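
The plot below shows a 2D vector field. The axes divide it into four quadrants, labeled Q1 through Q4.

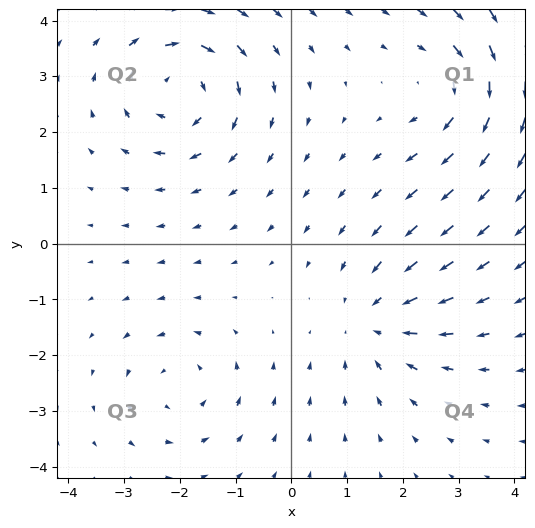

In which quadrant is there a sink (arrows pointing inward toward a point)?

The sink sits at approximately (1.5, -1.4), which lies in quadrant Q4. The divergence there is about -4, negative as expected for a sink.

Q4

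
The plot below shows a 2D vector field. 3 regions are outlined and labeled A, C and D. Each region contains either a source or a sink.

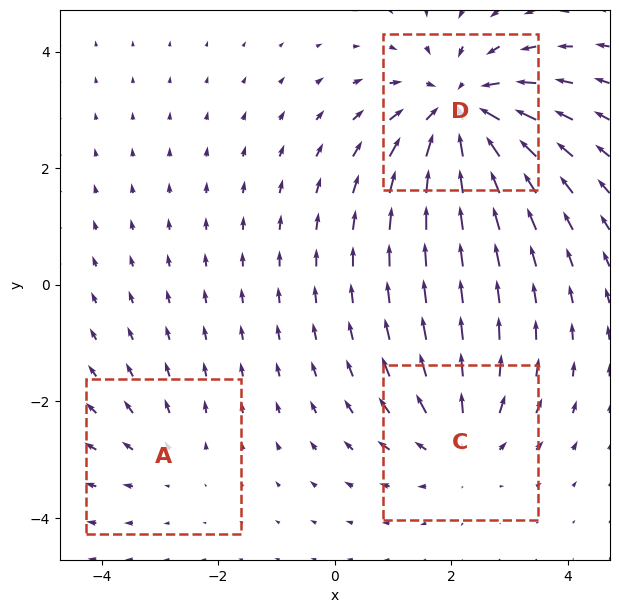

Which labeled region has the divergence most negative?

D

Divergence at each region's feature centre — A: about +2, C: about +3, D: about -5. Region D is most negative.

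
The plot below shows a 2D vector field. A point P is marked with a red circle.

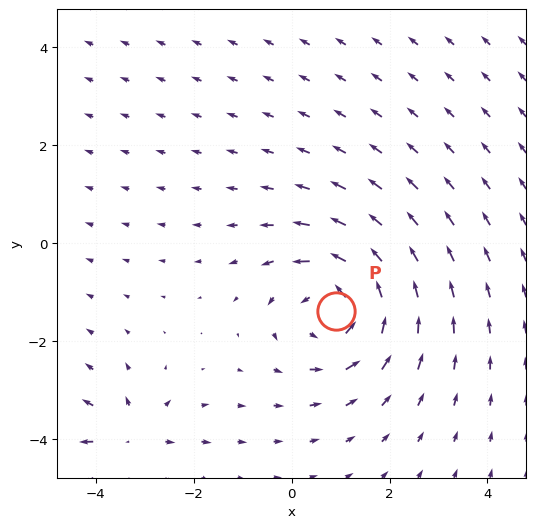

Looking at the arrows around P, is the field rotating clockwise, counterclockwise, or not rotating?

counterclockwise

Near P at (0.9, -1.4) the arrows circulate counterclockwise. The curl (z-component) there is about +5; positive curl means counterclockwise rotation.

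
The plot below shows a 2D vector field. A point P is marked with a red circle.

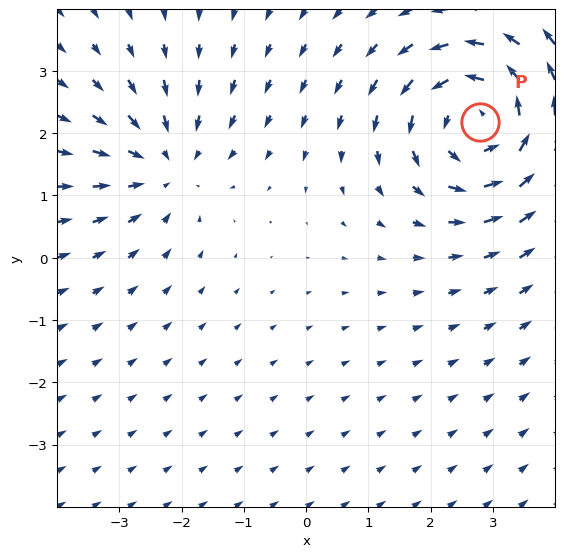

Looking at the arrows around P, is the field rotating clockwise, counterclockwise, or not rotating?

Near P at (2.8, 2.2) the arrows circulate counterclockwise. The curl (z-component) there is about +4; positive curl means counterclockwise rotation.

counterclockwise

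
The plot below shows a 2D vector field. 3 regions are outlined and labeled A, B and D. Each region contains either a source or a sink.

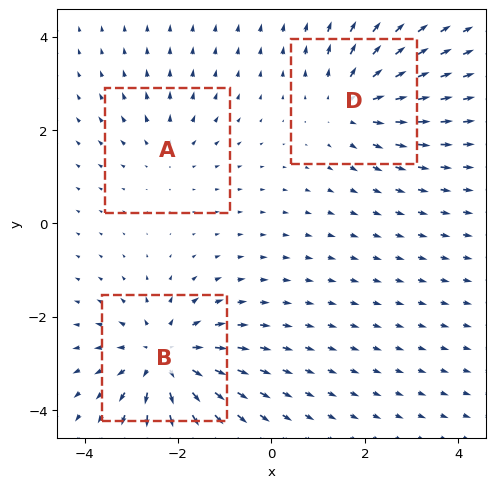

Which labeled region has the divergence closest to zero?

A

Divergence at each region's feature centre — A: about +2, B: about +5, D: about +3. Region A is closest to zero.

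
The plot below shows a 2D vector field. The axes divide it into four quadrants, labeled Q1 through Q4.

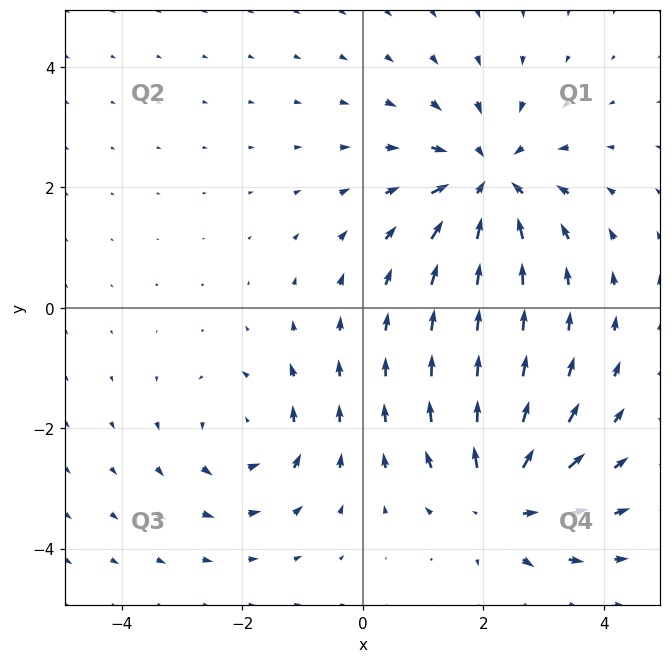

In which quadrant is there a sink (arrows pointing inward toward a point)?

Q1

The sink sits at approximately (2.1, 2.1), which lies in quadrant Q1. The divergence there is about -5, negative as expected for a sink.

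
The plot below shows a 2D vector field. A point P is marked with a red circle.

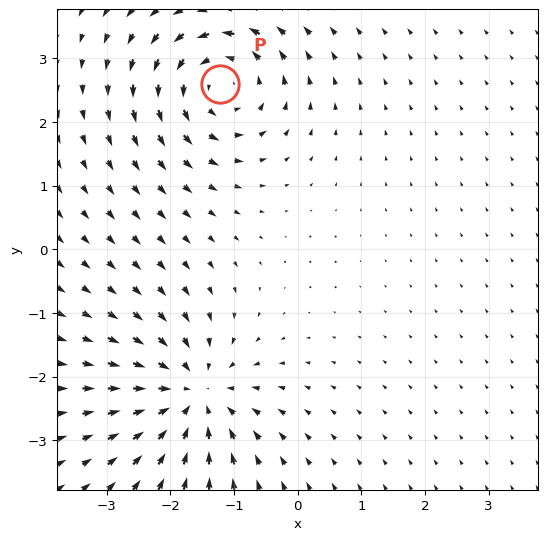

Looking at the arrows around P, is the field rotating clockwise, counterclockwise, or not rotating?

counterclockwise

Near P at (-1.2, 2.6) the arrows circulate counterclockwise. The curl (z-component) there is about +6; positive curl means counterclockwise rotation.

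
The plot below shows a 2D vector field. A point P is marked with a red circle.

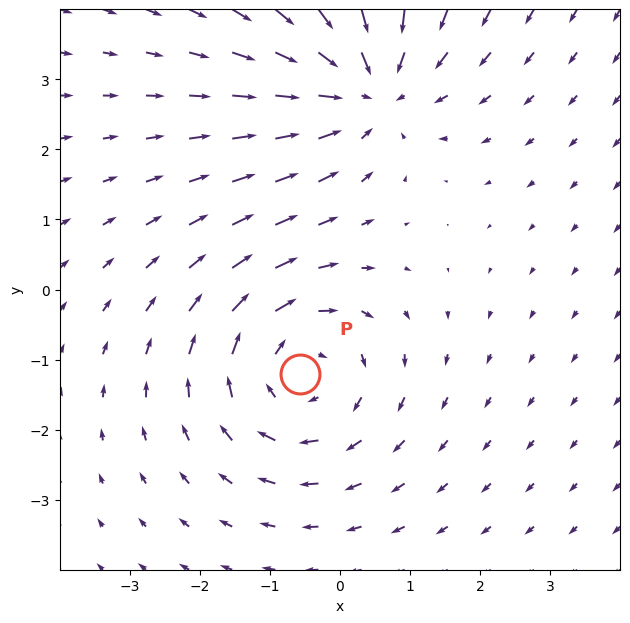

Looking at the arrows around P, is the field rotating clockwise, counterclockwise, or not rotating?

Near P at (-0.6, -1.2) the arrows circulate clockwise. The curl (z-component) there is about -3; negative curl means clockwise rotation.

clockwise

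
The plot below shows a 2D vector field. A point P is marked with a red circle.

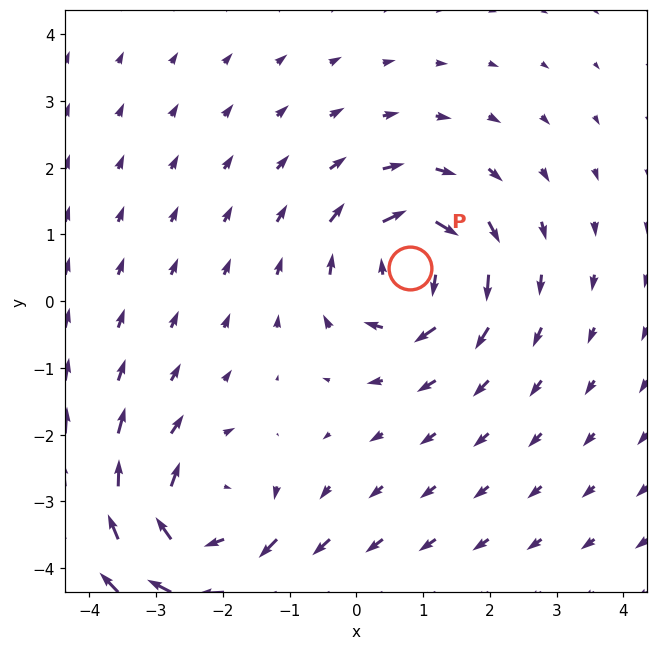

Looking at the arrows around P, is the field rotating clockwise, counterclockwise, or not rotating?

Near P at (0.8, 0.5) the arrows circulate clockwise. The curl (z-component) there is about -4; negative curl means clockwise rotation.

clockwise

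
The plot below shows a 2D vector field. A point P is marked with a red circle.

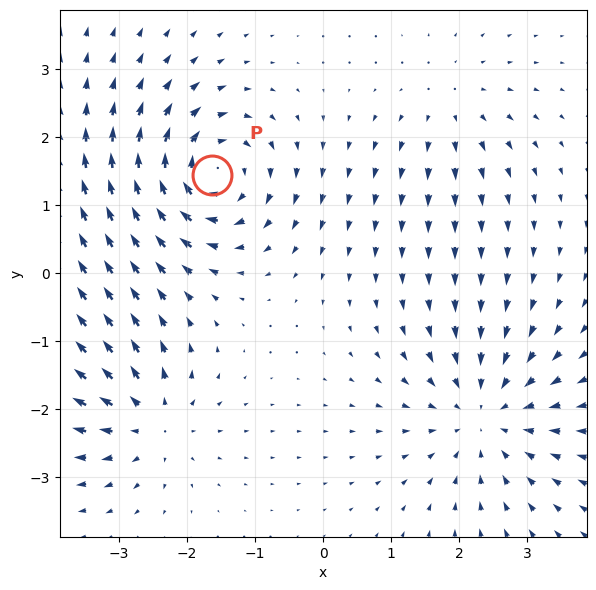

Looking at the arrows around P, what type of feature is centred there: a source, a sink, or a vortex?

vortex

At P (-1.6, 1.4) the arrows circulate clockwise. Divergence ≈0, curl about -6 — near-zero divergence with nonzero curl is a vortex.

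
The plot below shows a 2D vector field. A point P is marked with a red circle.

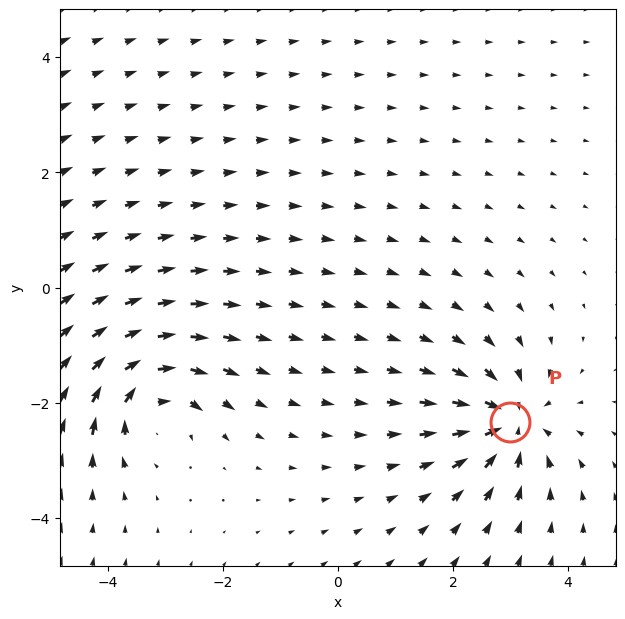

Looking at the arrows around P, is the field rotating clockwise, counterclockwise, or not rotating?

not rotating

Near P at (3.0, -2.3) the arrows show no circulation. The curl there is ≈0.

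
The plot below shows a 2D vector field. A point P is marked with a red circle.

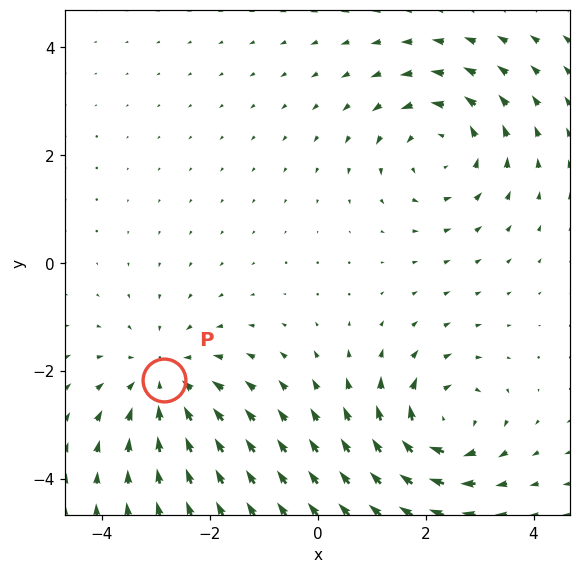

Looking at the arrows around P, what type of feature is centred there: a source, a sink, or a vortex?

At P (-2.8, -2.2) the arrows converge inward. Divergence about -2, curl ≈0 — negative divergence with near-zero curl is a sink.

sink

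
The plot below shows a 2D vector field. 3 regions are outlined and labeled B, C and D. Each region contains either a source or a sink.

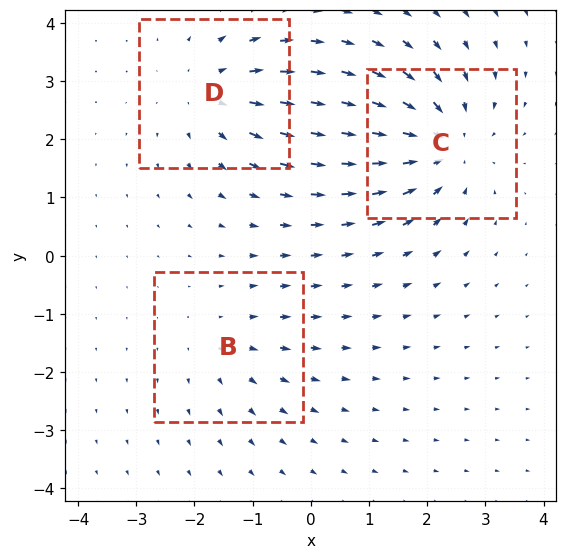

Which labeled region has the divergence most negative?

C

Divergence at each region's feature centre — B: about +2, C: about -4, D: about +3. Region C is most negative.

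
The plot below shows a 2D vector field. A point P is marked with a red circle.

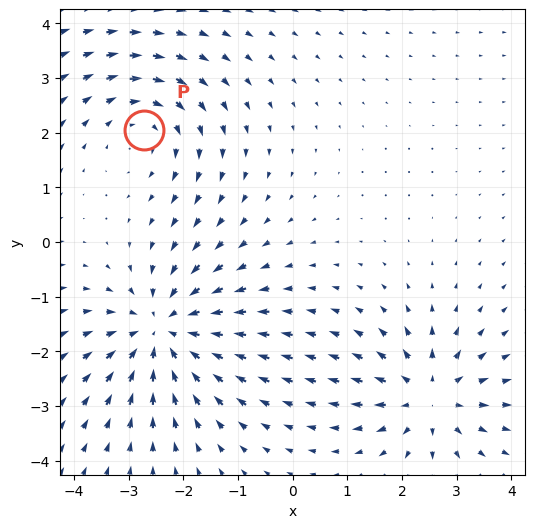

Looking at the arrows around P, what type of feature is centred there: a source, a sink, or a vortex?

At P (-2.7, 2.0) the arrows circulate clockwise. Divergence ≈0, curl about -3 — near-zero divergence with nonzero curl is a vortex.

vortex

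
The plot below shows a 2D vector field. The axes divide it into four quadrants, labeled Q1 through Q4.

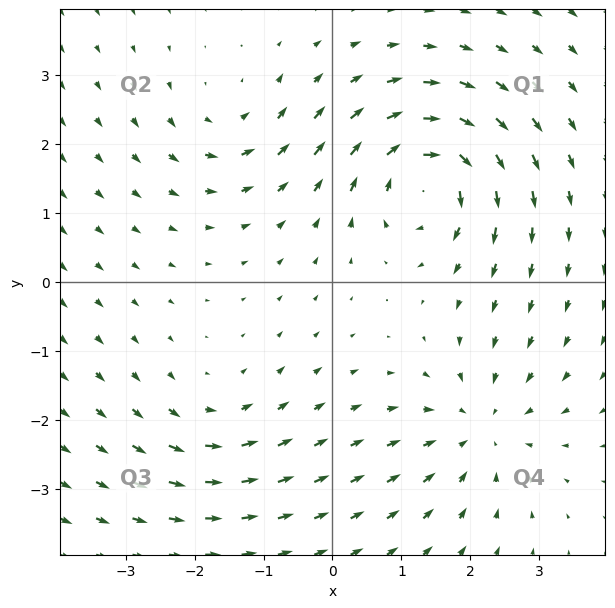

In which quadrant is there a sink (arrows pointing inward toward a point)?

The sink sits at approximately (2.1, -2.1), which lies in quadrant Q4. The divergence there is about -3, negative as expected for a sink.

Q4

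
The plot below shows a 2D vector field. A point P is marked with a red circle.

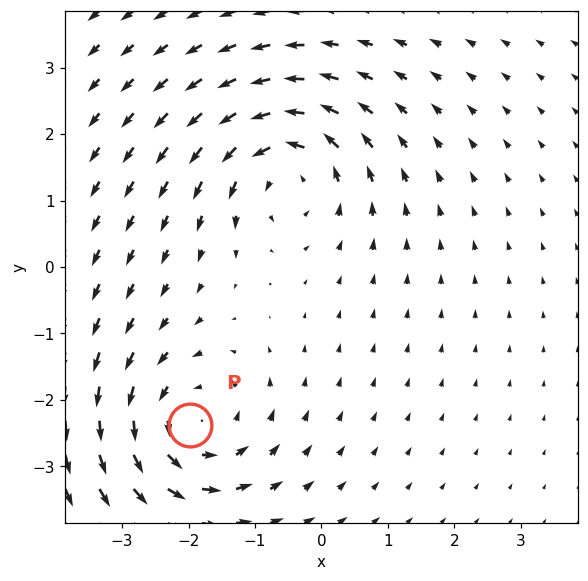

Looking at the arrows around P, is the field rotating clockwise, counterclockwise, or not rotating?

counterclockwise

Near P at (-2.0, -2.4) the arrows circulate counterclockwise. The curl (z-component) there is about +4; positive curl means counterclockwise rotation.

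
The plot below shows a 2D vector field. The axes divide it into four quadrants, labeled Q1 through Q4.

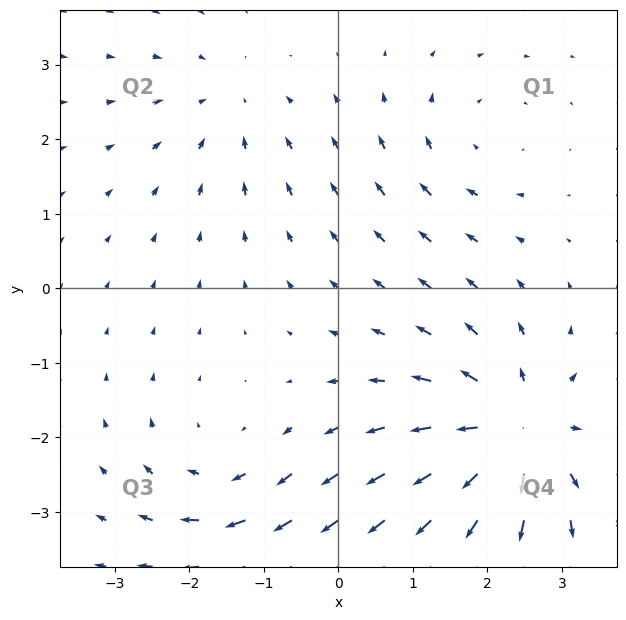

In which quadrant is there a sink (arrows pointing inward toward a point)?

Q2

The sink sits at approximately (-1.5, 2.5), which lies in quadrant Q2. The divergence there is about -2, negative as expected for a sink.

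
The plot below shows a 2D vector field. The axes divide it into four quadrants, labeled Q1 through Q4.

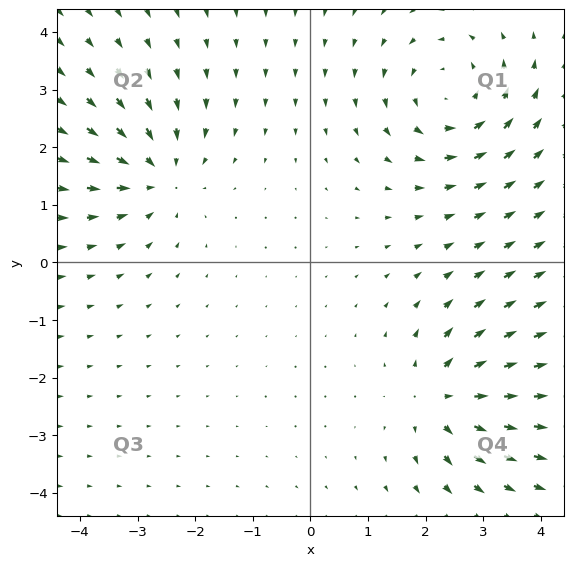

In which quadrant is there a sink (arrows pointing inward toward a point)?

The sink sits at approximately (-2.6, 1.5), which lies in quadrant Q2. The divergence there is about -3, negative as expected for a sink.

Q2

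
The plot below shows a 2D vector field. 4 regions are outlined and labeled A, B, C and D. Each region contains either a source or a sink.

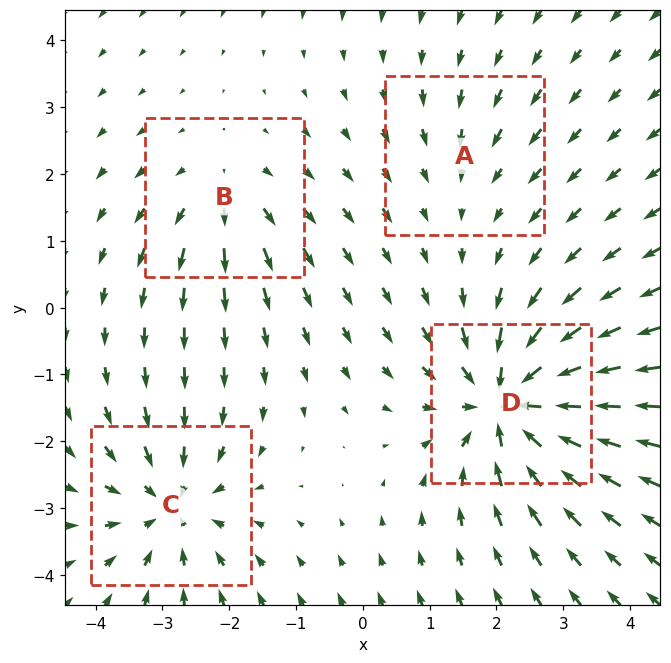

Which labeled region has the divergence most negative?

D

Divergence at each region's feature centre — A: about -2, B: about +4, C: about -5, D: about -8. Region D is most negative.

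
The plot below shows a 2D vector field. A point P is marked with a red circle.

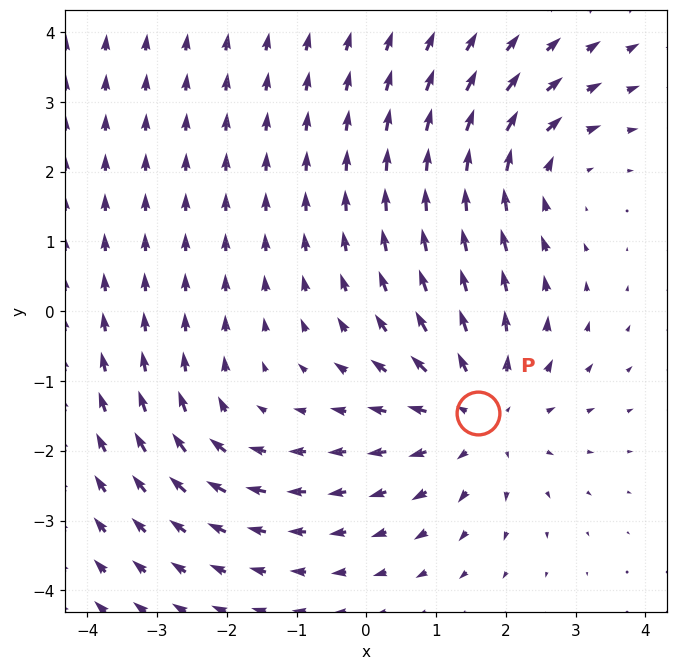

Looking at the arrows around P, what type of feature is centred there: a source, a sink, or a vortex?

source

At P (1.6, -1.5) the arrows spread outward. Divergence about +4, curl ≈0 — positive divergence with near-zero curl is a source.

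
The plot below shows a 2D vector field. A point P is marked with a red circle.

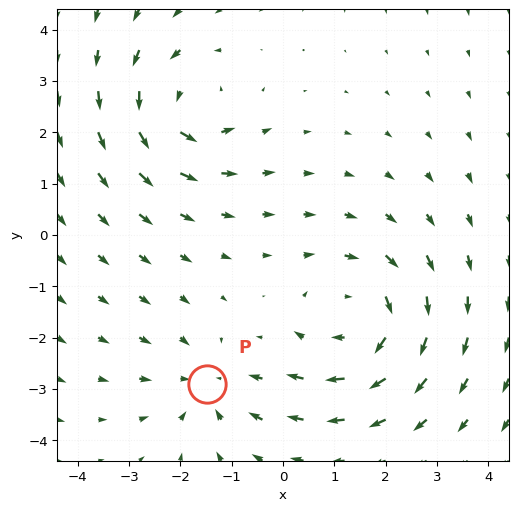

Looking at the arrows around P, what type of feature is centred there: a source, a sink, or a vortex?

sink

At P (-1.5, -2.9) the arrows converge inward. Divergence about -2, curl ≈0 — negative divergence with near-zero curl is a sink.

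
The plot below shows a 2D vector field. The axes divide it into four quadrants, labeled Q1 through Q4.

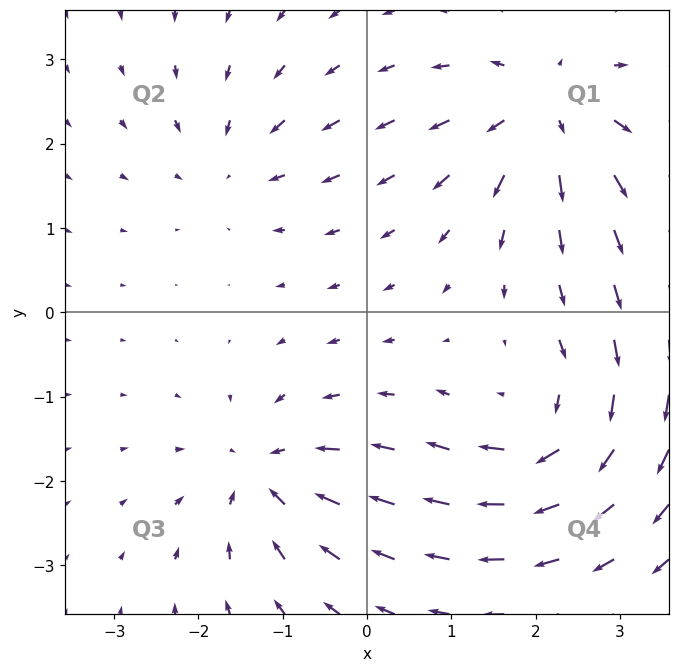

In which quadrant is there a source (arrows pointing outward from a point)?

Q1

The source sits at approximately (2.1, 2.4), which lies in quadrant Q1. The divergence there is about +5, positive as expected for a source.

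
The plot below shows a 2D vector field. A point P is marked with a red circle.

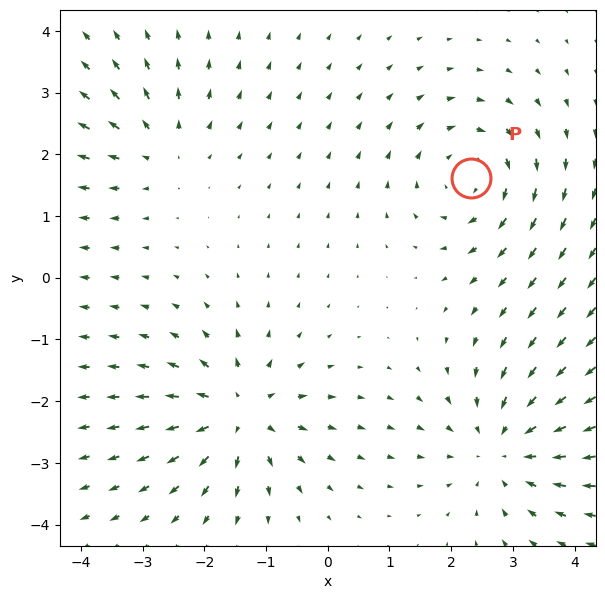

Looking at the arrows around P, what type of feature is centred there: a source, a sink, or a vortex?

vortex

At P (2.3, 1.6) the arrows circulate clockwise. Divergence ≈0, curl about -4 — near-zero divergence with nonzero curl is a vortex.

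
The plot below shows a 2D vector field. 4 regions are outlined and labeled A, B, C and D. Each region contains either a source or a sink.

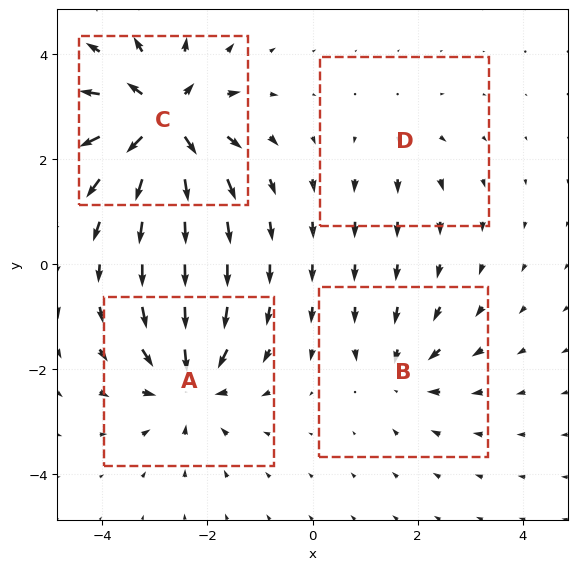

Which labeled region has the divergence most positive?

C

Divergence at each region's feature centre — A: about -6, B: about -4, C: about +8, D: about +2. Region C is most positive.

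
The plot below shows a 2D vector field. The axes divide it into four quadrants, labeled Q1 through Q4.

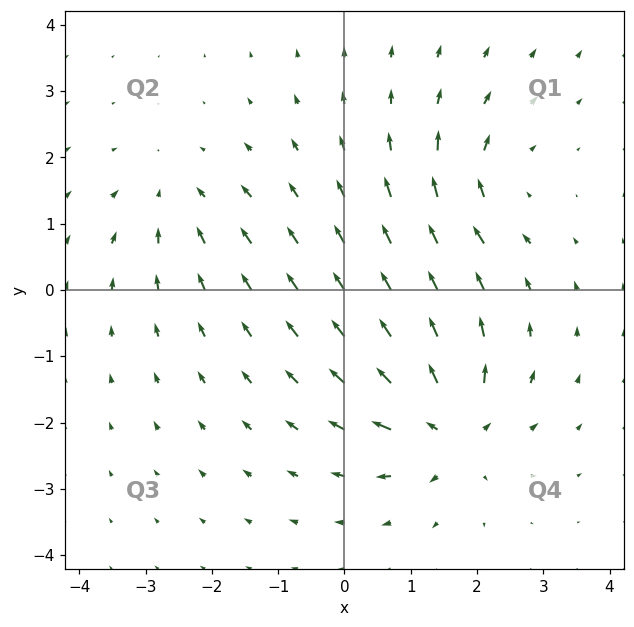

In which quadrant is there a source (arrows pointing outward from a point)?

The source sits at approximately (1.6, -2.1), which lies in quadrant Q4. The divergence there is about +6, positive as expected for a source.

Q4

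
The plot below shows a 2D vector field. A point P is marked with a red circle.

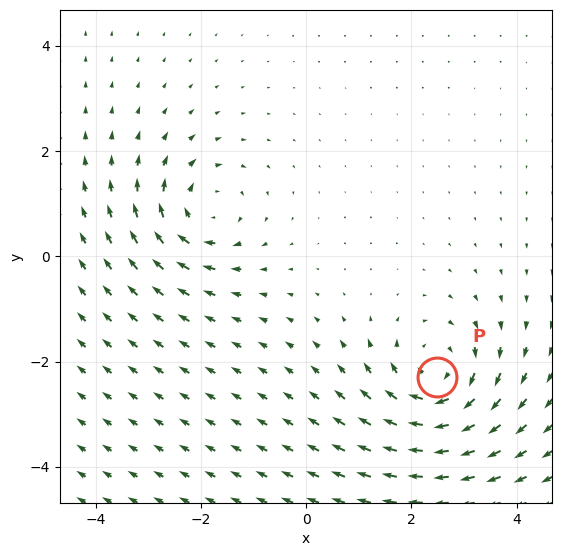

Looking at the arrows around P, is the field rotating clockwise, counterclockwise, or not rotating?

clockwise

Near P at (2.5, -2.3) the arrows circulate clockwise. The curl (z-component) there is about -5; negative curl means clockwise rotation.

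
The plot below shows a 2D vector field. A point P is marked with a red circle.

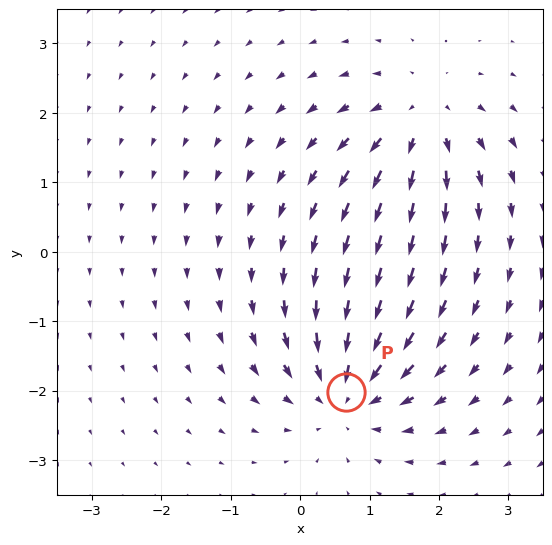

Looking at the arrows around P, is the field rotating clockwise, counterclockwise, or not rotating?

not rotating

Near P at (0.7, -2.0) the arrows show no circulation. The curl there is ≈0.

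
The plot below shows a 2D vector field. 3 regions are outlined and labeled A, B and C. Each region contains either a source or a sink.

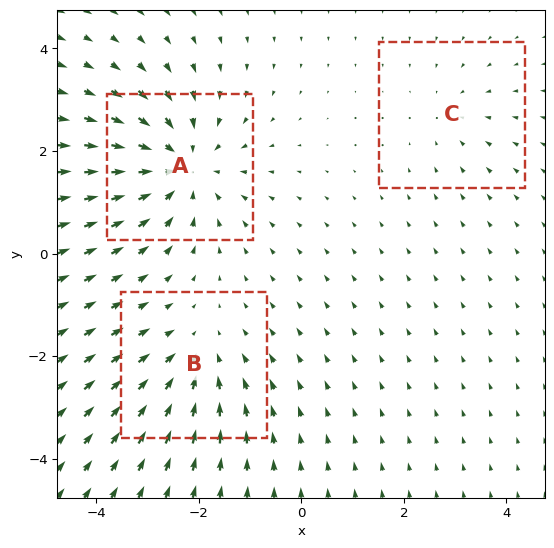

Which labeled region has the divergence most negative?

Divergence at each region's feature centre — A: about -4, B: about -3, C: about -2. Region A is most negative.

A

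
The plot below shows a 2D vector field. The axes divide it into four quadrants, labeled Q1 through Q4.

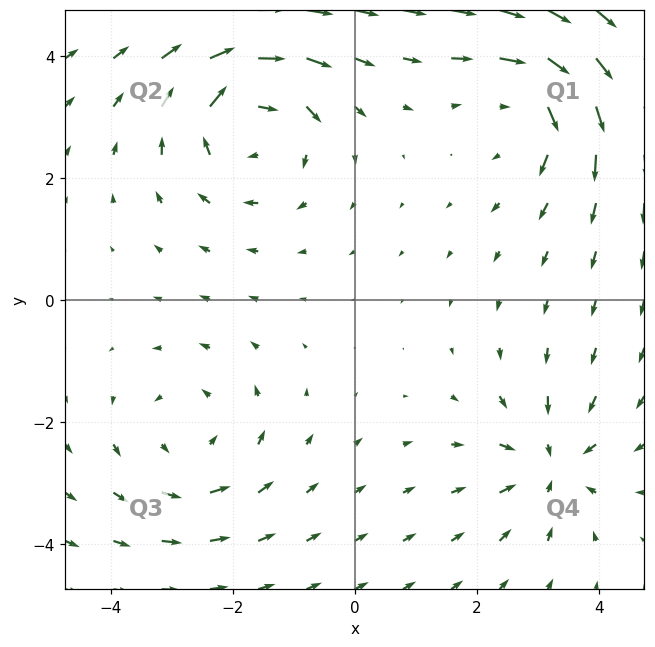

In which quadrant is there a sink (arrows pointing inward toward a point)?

The sink sits at approximately (3.2, -2.7), which lies in quadrant Q4. The divergence there is about -4, negative as expected for a sink.

Q4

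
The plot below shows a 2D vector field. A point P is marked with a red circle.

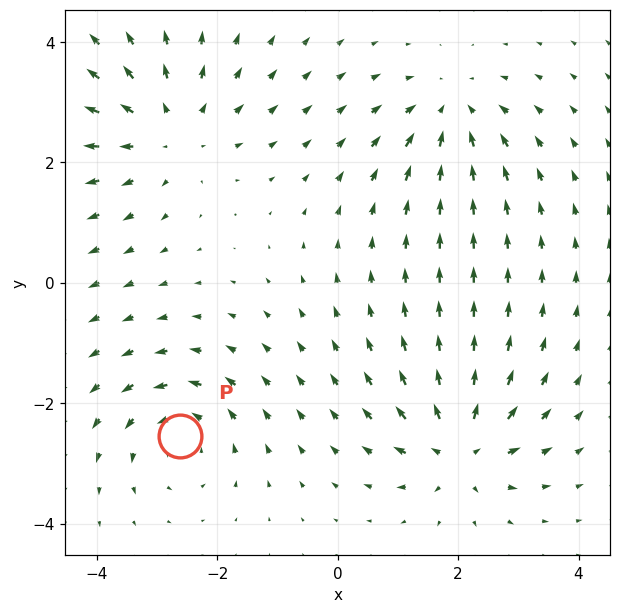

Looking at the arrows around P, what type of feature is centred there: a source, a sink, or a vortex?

At P (-2.6, -2.6) the arrows circulate counterclockwise. Divergence ≈0, curl about +3 — near-zero divergence with nonzero curl is a vortex.

vortex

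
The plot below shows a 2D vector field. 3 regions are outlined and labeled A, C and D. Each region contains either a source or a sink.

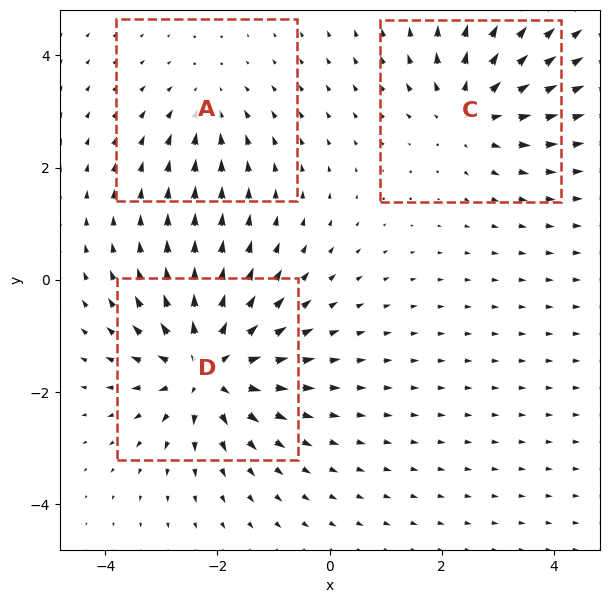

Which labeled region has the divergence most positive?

D

Divergence at each region's feature centre — A: about -2, C: about +4, D: about +5. Region D is most positive.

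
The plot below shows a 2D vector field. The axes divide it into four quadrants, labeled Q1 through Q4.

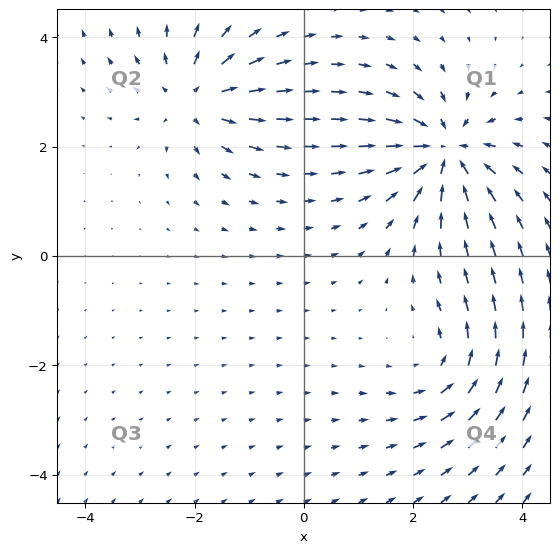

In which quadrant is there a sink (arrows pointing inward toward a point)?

The sink sits at approximately (2.6, 1.9), which lies in quadrant Q1. The divergence there is about -5, negative as expected for a sink.

Q1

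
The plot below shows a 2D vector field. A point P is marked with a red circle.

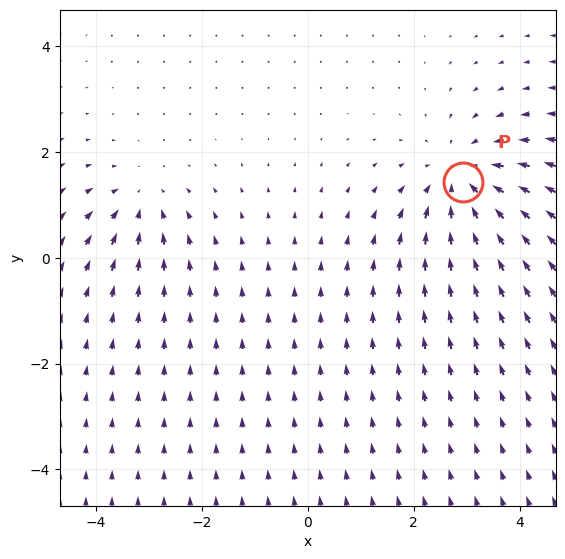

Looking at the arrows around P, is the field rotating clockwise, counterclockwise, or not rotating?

Near P at (2.9, 1.4) the arrows show no circulation. The curl there is ≈0.

not rotating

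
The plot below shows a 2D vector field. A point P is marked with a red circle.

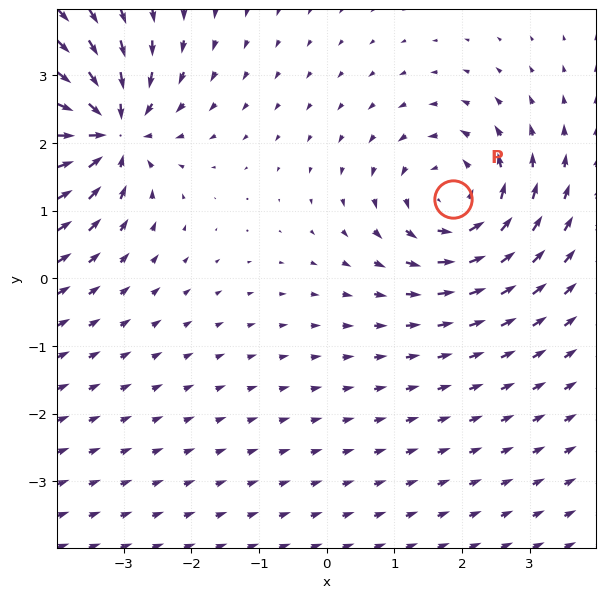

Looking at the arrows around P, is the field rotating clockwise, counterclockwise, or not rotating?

Near P at (1.9, 1.2) the arrows circulate counterclockwise. The curl (z-component) there is about +4; positive curl means counterclockwise rotation.

counterclockwise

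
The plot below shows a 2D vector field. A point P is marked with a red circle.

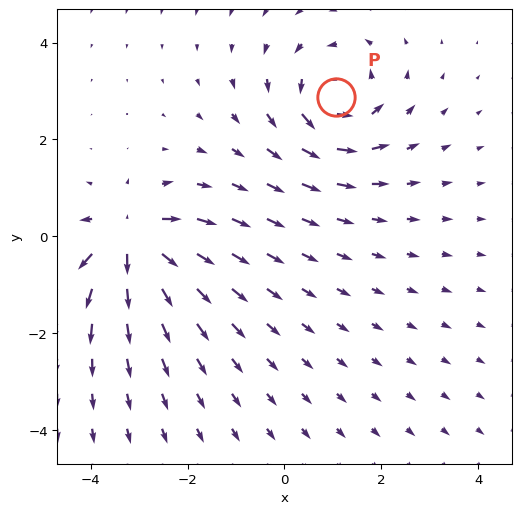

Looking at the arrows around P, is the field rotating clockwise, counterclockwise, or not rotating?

counterclockwise

Near P at (1.1, 2.9) the arrows circulate counterclockwise. The curl (z-component) there is about +3; positive curl means counterclockwise rotation.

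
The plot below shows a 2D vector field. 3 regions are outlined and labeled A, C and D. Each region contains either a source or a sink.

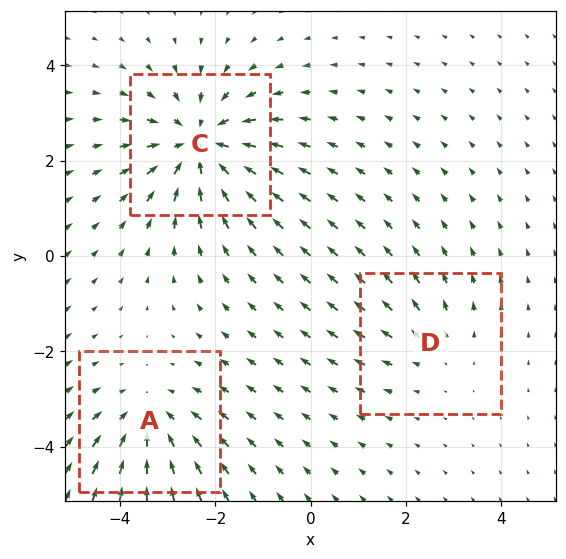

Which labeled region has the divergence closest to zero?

Divergence at each region's feature centre — A: about -3, C: about -4, D: about +2. Region D is closest to zero.

D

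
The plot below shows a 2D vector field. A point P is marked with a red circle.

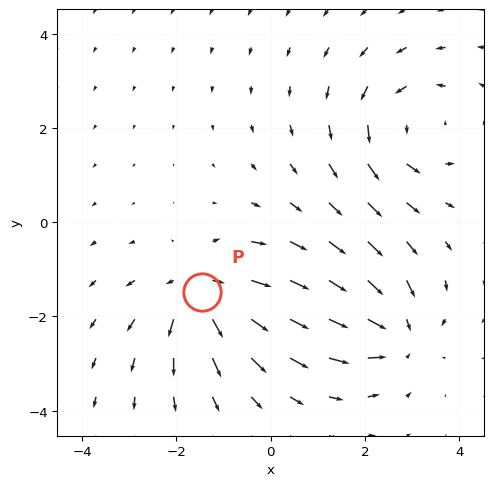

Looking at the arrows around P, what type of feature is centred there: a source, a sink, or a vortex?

At P (-1.5, -1.5) the arrows spread outward. Divergence about +5, curl ≈0 — positive divergence with near-zero curl is a source.

source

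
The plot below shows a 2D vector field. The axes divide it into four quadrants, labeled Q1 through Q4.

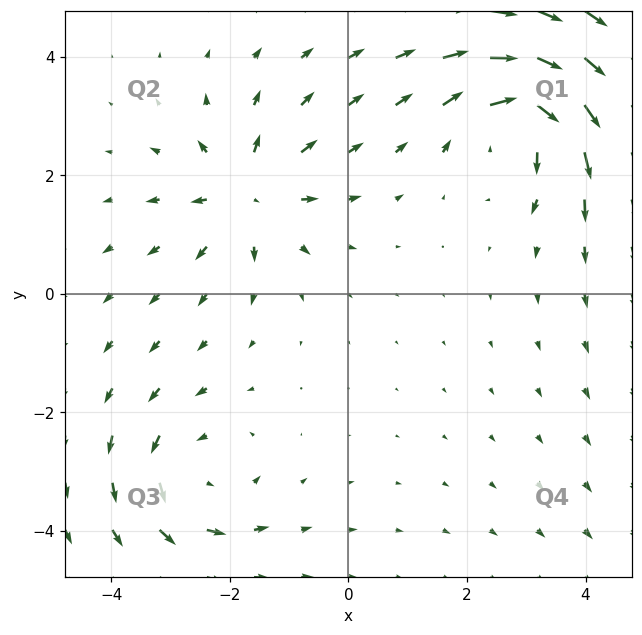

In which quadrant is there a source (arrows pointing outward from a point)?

Q2

The source sits at approximately (-1.7, 1.7), which lies in quadrant Q2. The divergence there is about +4, positive as expected for a source.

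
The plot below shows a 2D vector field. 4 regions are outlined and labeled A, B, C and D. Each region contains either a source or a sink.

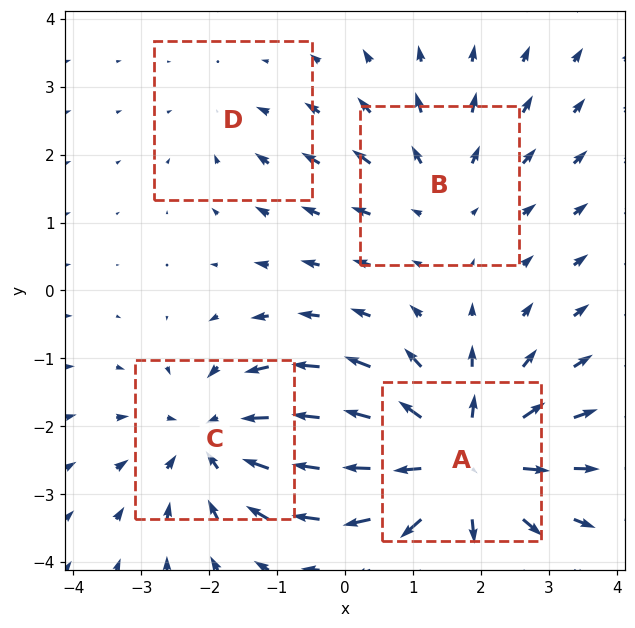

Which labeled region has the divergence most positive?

A

Divergence at each region's feature centre — A: about +7, B: about +3, C: about -5, D: about -2. Region A is most positive.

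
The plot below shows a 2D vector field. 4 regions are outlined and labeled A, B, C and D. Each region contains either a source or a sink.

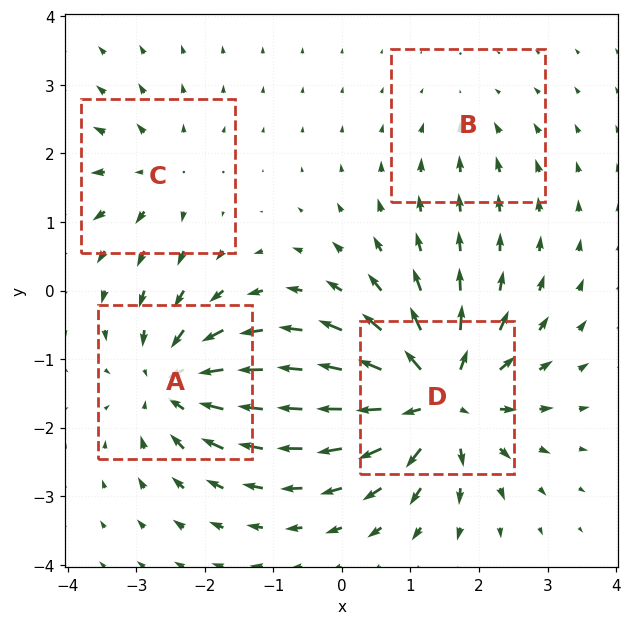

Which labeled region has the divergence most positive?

Divergence at each region's feature centre — A: about -6, B: about -2, C: about +4, D: about +9. Region D is most positive.

D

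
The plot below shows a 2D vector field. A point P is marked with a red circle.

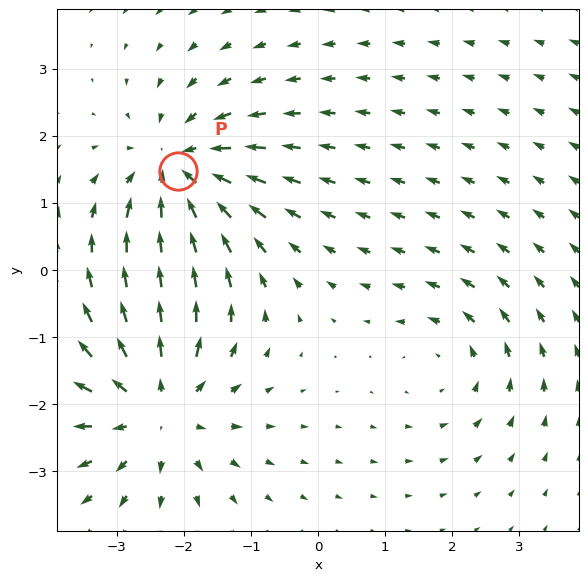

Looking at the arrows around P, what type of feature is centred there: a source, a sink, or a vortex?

sink

At P (-2.1, 1.5) the arrows converge inward. Divergence about -5, curl ≈0 — negative divergence with near-zero curl is a sink.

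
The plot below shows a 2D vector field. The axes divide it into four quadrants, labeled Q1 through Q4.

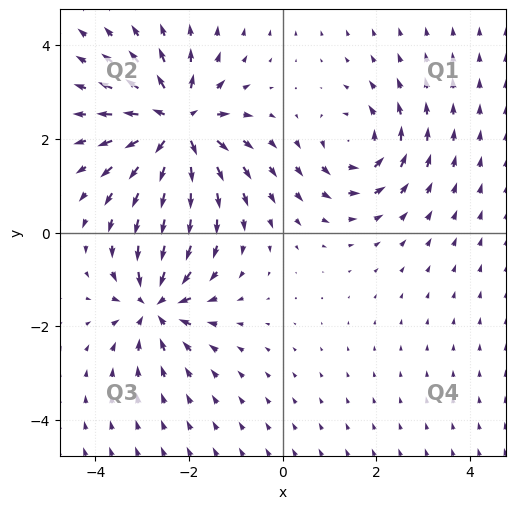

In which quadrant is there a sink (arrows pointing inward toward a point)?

The sink sits at approximately (-2.7, -1.5), which lies in quadrant Q3. The divergence there is about -5, negative as expected for a sink.

Q3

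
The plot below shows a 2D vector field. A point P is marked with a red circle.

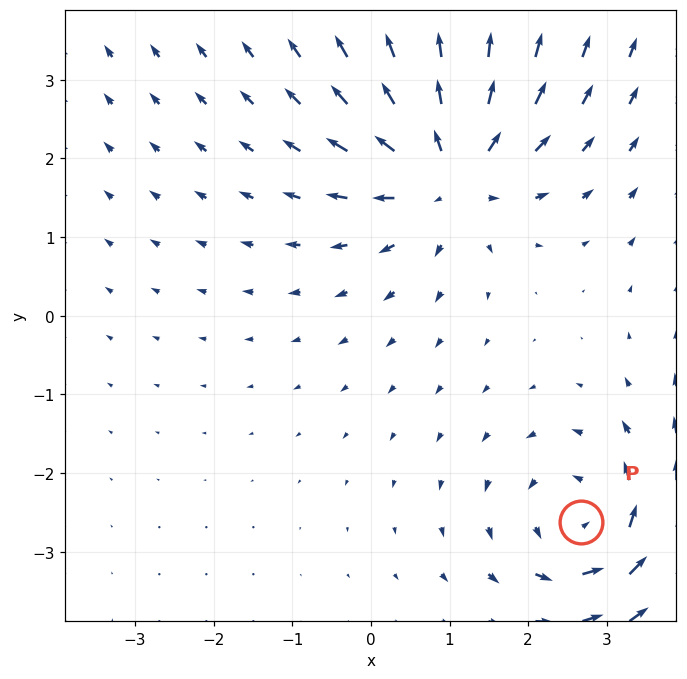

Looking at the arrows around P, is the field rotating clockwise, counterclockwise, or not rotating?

counterclockwise

Near P at (2.7, -2.6) the arrows circulate counterclockwise. The curl (z-component) there is about +4; positive curl means counterclockwise rotation.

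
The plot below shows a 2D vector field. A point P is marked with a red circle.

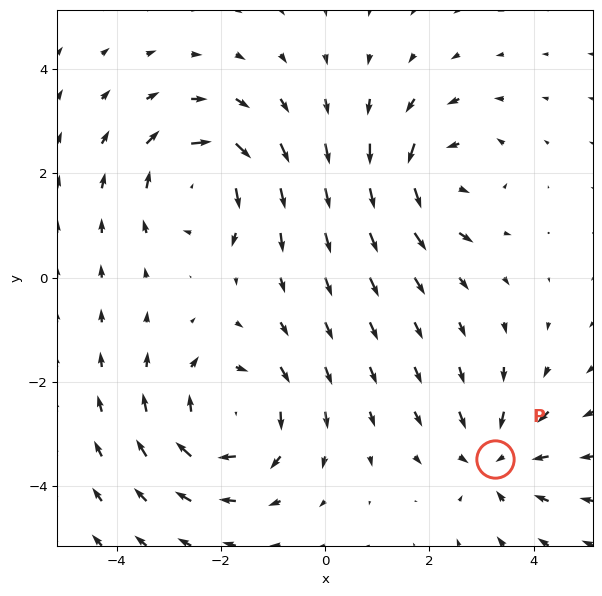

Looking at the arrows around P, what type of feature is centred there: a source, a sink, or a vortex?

At P (3.3, -3.5) the arrows converge inward. Divergence about -4, curl ≈0 — negative divergence with near-zero curl is a sink.

sink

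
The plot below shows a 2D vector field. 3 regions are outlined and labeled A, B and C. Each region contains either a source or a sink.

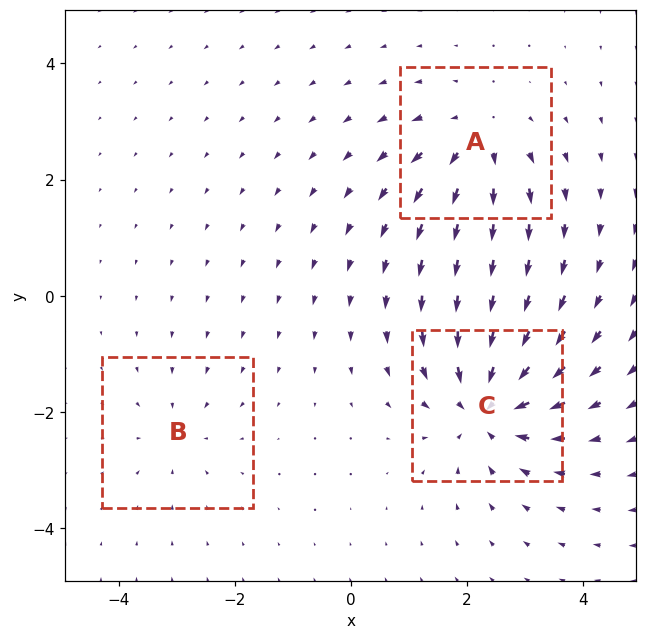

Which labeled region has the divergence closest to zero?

Divergence at each region's feature centre — A: about +4, B: about -2, C: about -5. Region B is closest to zero.

B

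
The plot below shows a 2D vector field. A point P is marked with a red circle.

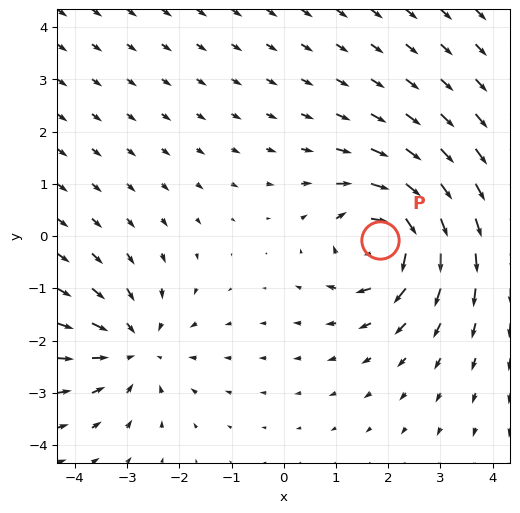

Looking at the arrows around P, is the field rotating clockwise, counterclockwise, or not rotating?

clockwise

Near P at (1.8, -0.1) the arrows circulate clockwise. The curl (z-component) there is about -6; negative curl means clockwise rotation.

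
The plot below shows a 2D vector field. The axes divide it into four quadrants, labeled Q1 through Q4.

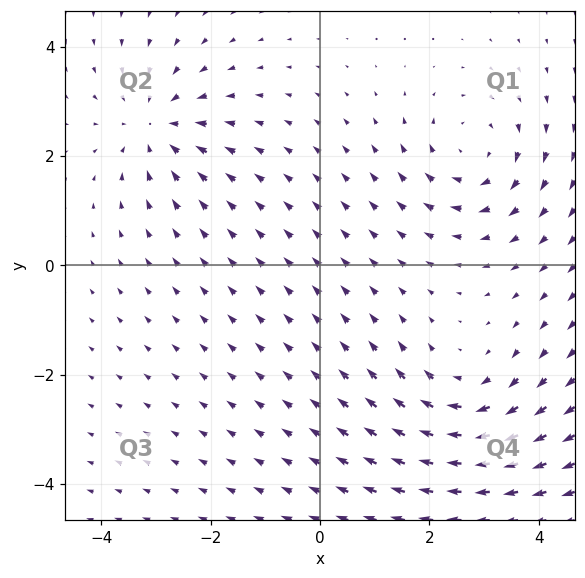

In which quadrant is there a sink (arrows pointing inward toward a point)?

Q2

The sink sits at approximately (-3.0, 2.5), which lies in quadrant Q2. The divergence there is about -4, negative as expected for a sink.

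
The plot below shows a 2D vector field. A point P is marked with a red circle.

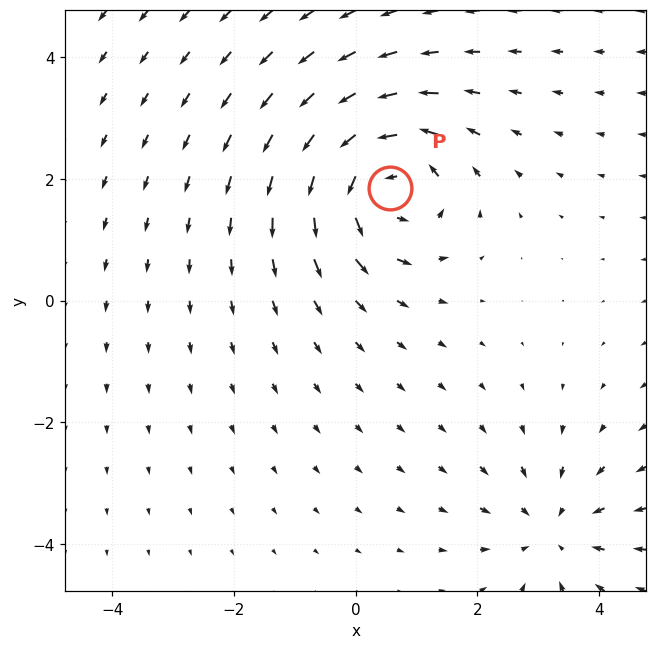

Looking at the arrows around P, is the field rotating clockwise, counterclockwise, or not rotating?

Near P at (0.6, 1.9) the arrows circulate counterclockwise. The curl (z-component) there is about +5; positive curl means counterclockwise rotation.

counterclockwise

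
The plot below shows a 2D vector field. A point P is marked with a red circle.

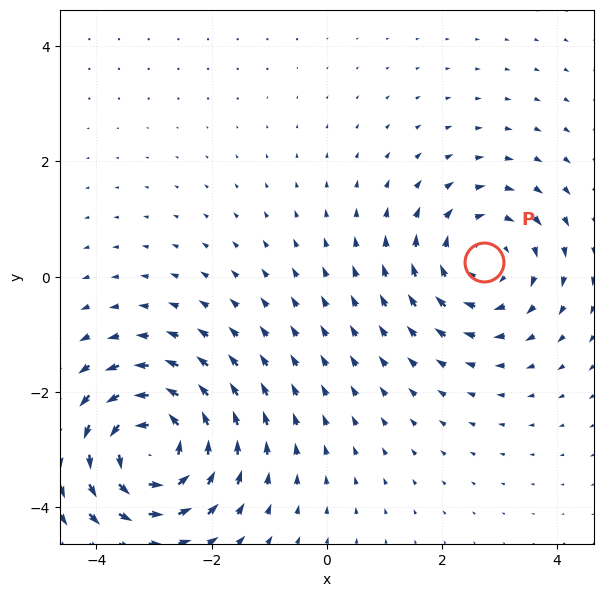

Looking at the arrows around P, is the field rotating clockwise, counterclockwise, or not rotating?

Near P at (2.7, 0.3) the arrows circulate clockwise. The curl (z-component) there is about -3; negative curl means clockwise rotation.

clockwise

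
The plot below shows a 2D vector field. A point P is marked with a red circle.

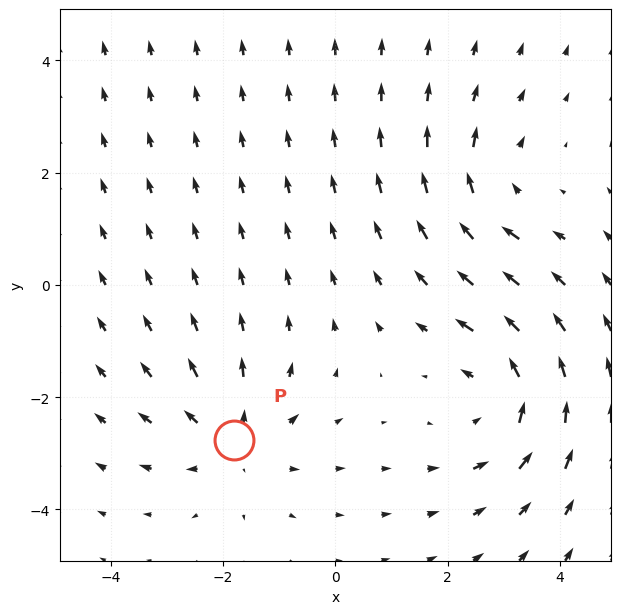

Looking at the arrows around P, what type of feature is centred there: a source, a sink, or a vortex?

source

At P (-1.8, -2.8) the arrows spread outward. Divergence about +3, curl ≈0 — positive divergence with near-zero curl is a source.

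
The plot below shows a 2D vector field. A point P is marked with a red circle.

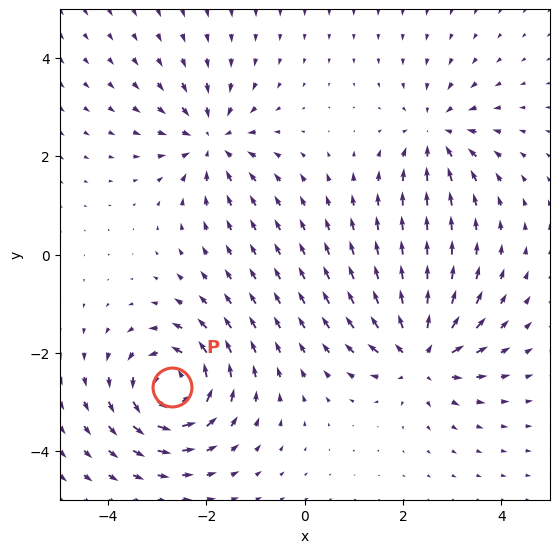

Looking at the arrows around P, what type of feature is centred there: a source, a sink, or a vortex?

At P (-2.7, -2.7) the arrows circulate counterclockwise. Divergence ≈0, curl about +7 — near-zero divergence with nonzero curl is a vortex.

vortex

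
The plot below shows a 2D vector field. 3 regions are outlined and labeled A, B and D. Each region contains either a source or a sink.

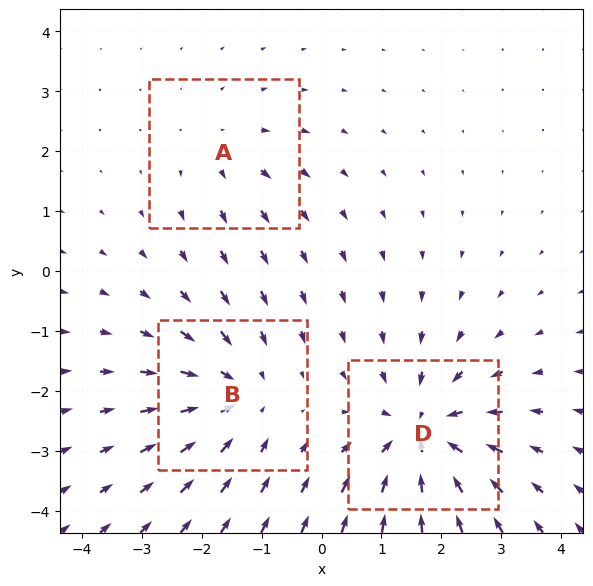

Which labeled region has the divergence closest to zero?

Divergence at each region's feature centre — A: about +2, B: about -3, D: about -5. Region A is closest to zero.

A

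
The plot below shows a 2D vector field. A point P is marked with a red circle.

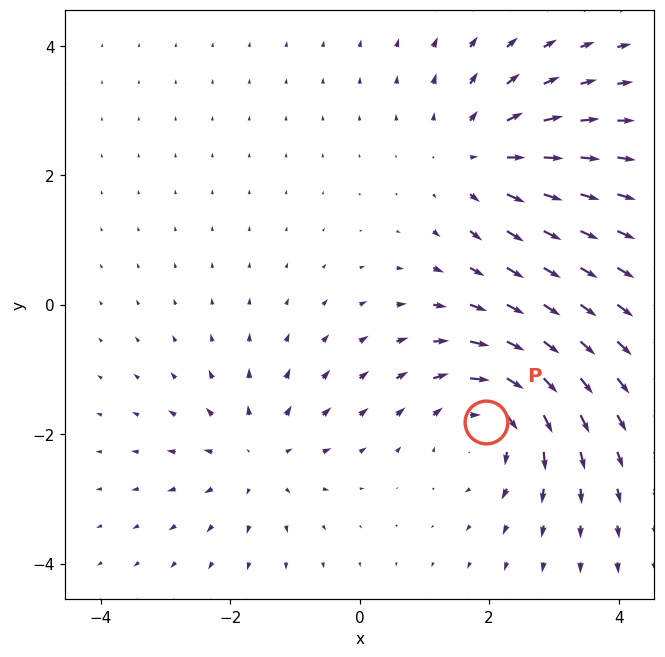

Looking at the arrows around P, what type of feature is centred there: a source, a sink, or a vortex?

vortex

At P (2.0, -1.8) the arrows circulate clockwise. Divergence ≈0, curl about -4 — near-zero divergence with nonzero curl is a vortex.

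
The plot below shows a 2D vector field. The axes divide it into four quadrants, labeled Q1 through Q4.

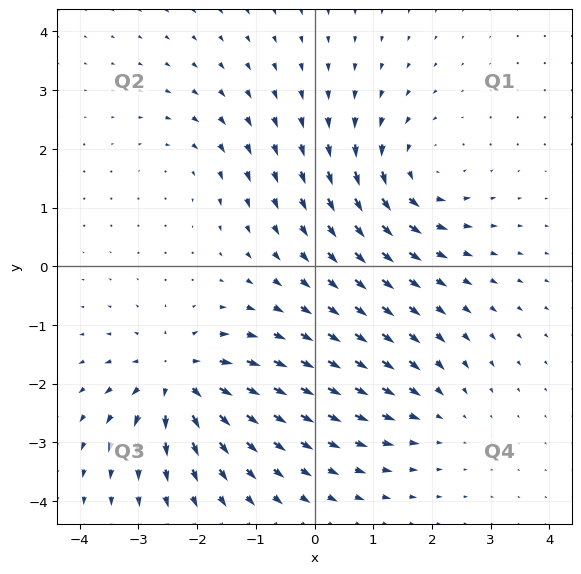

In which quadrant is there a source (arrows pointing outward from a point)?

The source sits at approximately (-2.3, -1.9), which lies in quadrant Q3. The divergence there is about +7, positive as expected for a source.

Q3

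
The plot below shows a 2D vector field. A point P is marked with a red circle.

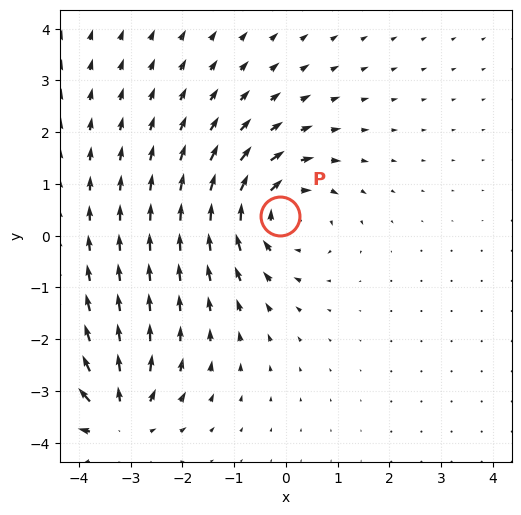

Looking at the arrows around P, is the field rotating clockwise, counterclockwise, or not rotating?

clockwise

Near P at (-0.1, 0.4) the arrows circulate clockwise. The curl (z-component) there is about -4; negative curl means clockwise rotation.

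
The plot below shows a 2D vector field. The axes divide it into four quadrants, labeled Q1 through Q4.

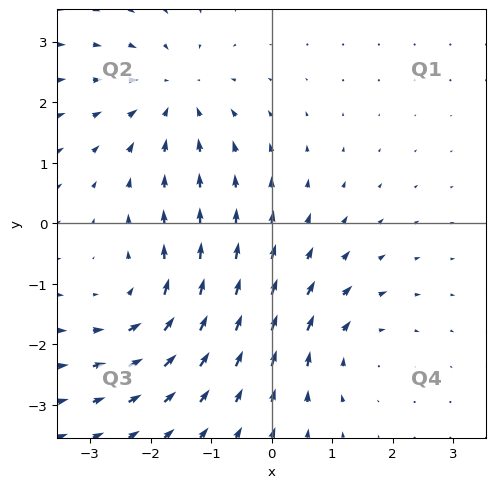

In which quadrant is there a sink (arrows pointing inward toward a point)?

Q2

The sink sits at approximately (-1.6, 2.1), which lies in quadrant Q2. The divergence there is about -4, negative as expected for a sink.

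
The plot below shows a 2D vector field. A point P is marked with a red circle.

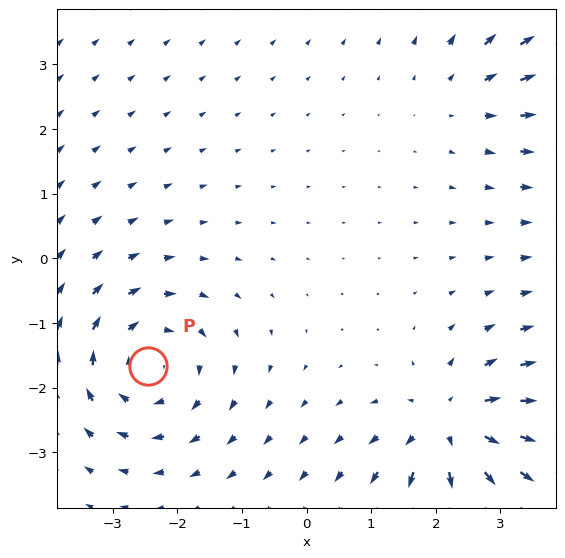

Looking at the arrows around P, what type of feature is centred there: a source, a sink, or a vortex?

At P (-2.5, -1.7) the arrows circulate clockwise. Divergence ≈0, curl about -5 — near-zero divergence with nonzero curl is a vortex.

vortex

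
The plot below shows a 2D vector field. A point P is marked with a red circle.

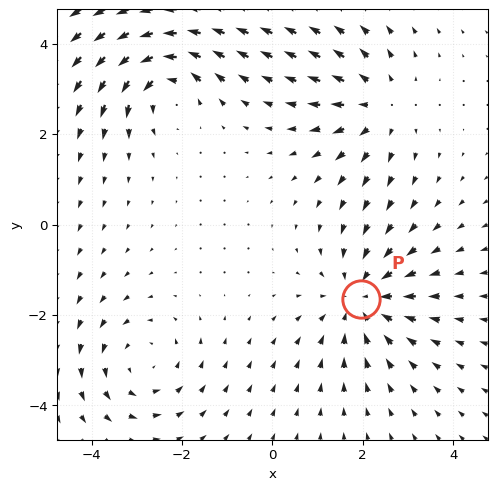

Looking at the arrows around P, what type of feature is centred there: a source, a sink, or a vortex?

sink

At P (2.0, -1.6) the arrows converge inward. Divergence about -3, curl ≈0 — negative divergence with near-zero curl is a sink.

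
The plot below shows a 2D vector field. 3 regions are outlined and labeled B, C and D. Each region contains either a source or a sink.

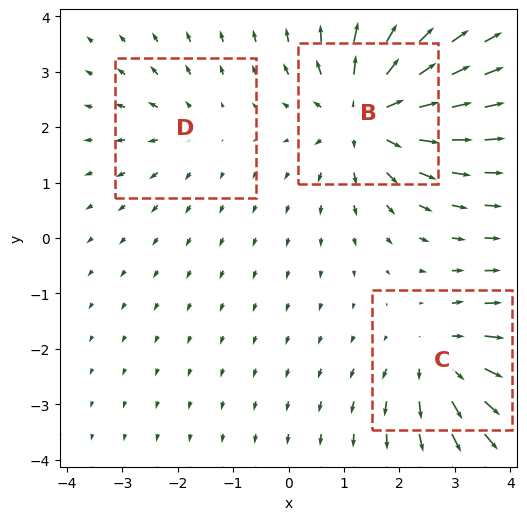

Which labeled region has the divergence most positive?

Divergence at each region's feature centre — B: about +5, C: about +3, D: about +2. Region B is most positive.

B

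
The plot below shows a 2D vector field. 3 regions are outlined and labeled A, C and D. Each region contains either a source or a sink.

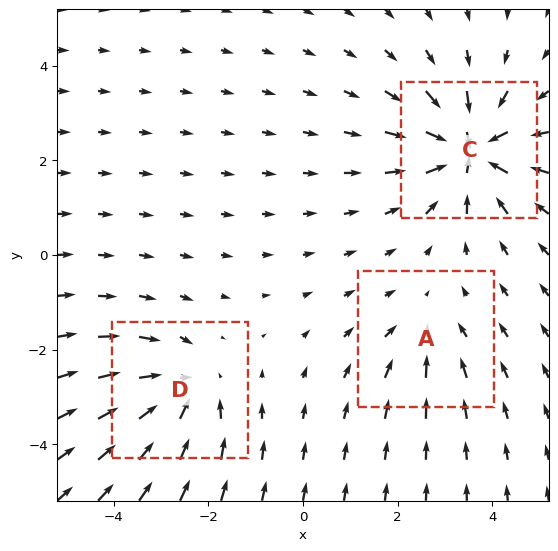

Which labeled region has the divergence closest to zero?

Divergence at each region's feature centre — A: about -2, C: about -5, D: about -4. Region A is closest to zero.

A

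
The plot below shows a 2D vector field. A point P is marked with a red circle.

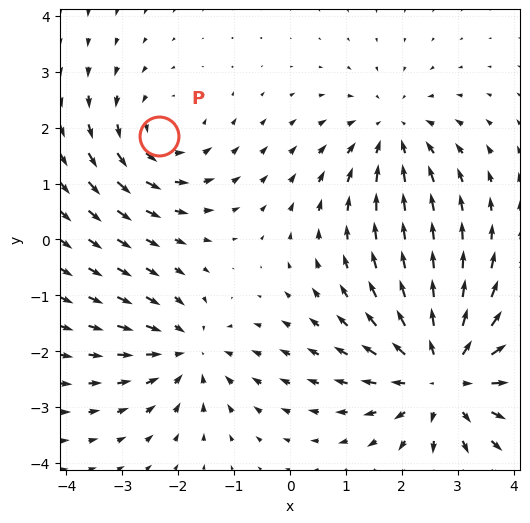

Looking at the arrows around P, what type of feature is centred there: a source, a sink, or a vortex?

vortex

At P (-2.3, 1.9) the arrows circulate counterclockwise. Divergence ≈0, curl about +3 — near-zero divergence with nonzero curl is a vortex.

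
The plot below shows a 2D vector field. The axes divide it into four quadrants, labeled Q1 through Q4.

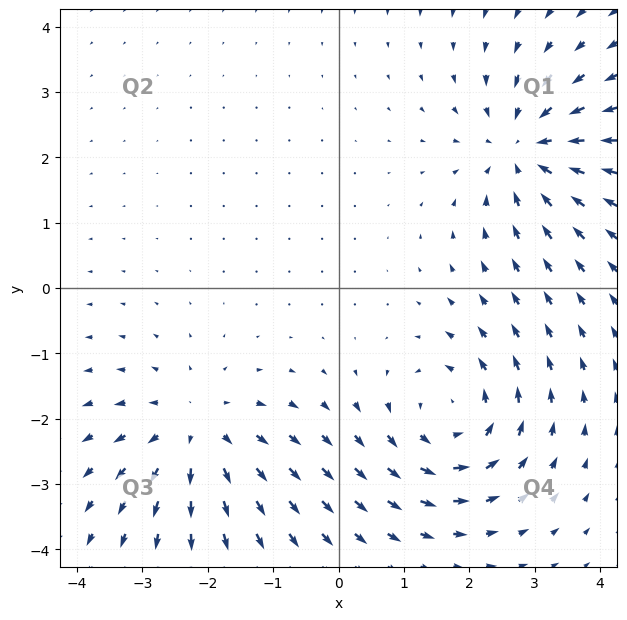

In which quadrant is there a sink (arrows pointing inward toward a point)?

The sink sits at approximately (2.8, 2.1), which lies in quadrant Q1. The divergence there is about -4, negative as expected for a sink.

Q1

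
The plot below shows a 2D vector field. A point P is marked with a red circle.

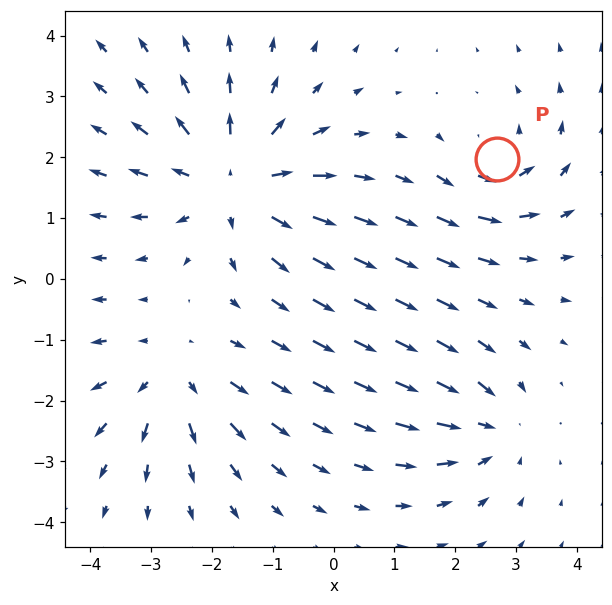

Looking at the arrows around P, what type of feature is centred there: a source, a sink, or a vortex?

vortex

At P (2.7, 2.0) the arrows circulate counterclockwise. Divergence ≈0, curl about +3 — near-zero divergence with nonzero curl is a vortex.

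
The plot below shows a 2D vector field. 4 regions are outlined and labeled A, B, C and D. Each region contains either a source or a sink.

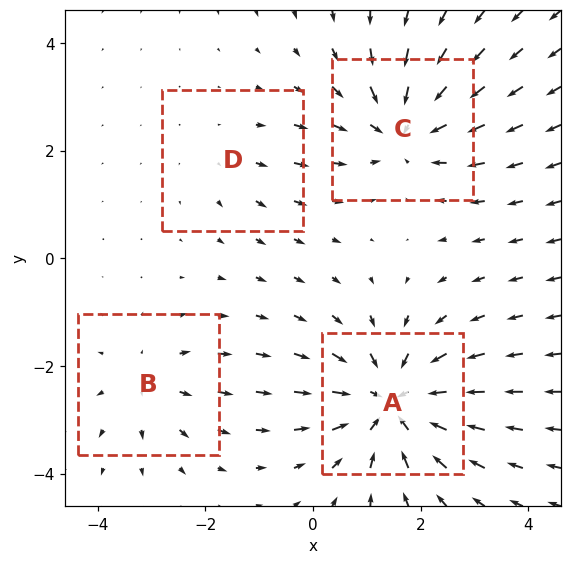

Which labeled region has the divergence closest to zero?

D

Divergence at each region's feature centre — A: about -6, B: about +3, C: about -5, D: about +2. Region D is closest to zero.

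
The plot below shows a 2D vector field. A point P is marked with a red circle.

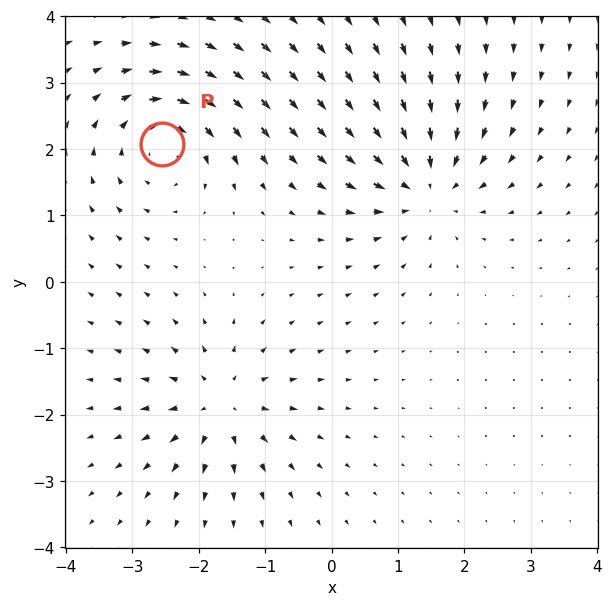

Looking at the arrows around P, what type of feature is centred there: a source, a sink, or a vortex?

At P (-2.6, 2.1) the arrows circulate clockwise. Divergence ≈0, curl about -5 — near-zero divergence with nonzero curl is a vortex.

vortex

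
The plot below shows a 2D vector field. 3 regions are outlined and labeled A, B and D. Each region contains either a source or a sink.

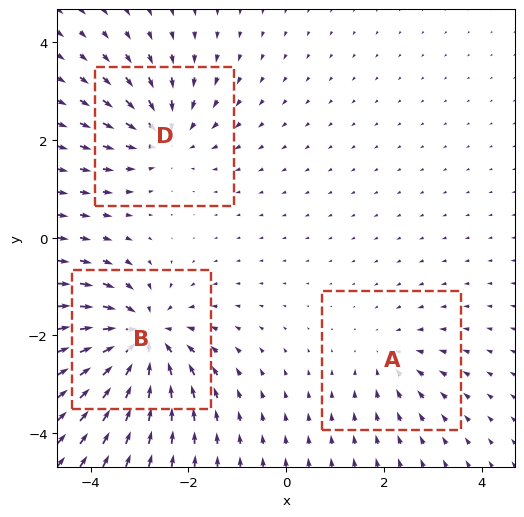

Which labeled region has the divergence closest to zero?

A

Divergence at each region's feature centre — A: about -2, B: about -6, D: about -4. Region A is closest to zero.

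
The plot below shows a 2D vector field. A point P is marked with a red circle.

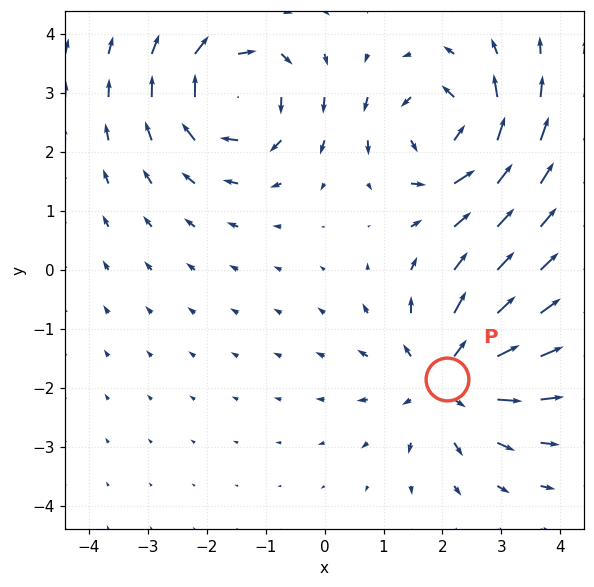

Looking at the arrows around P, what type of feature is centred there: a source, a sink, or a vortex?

source

At P (2.1, -1.8) the arrows spread outward. Divergence about +4, curl ≈0 — positive divergence with near-zero curl is a source.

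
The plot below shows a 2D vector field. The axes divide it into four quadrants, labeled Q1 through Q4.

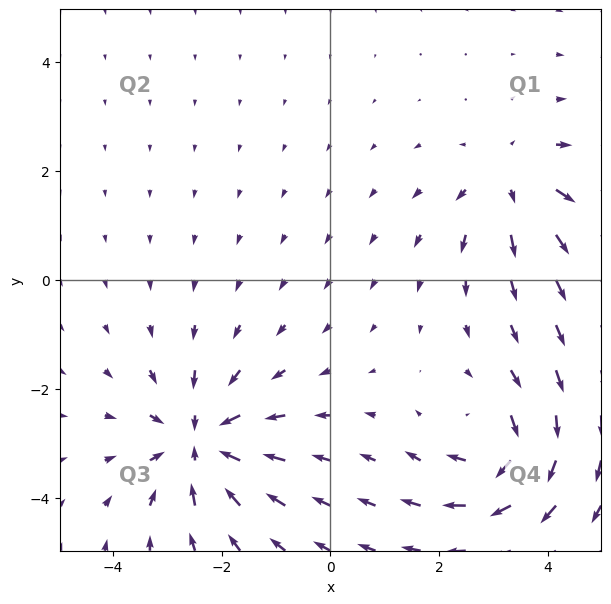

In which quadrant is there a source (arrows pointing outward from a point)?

The source sits at approximately (3.3, 1.8), which lies in quadrant Q1. The divergence there is about +3, positive as expected for a source.

Q1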